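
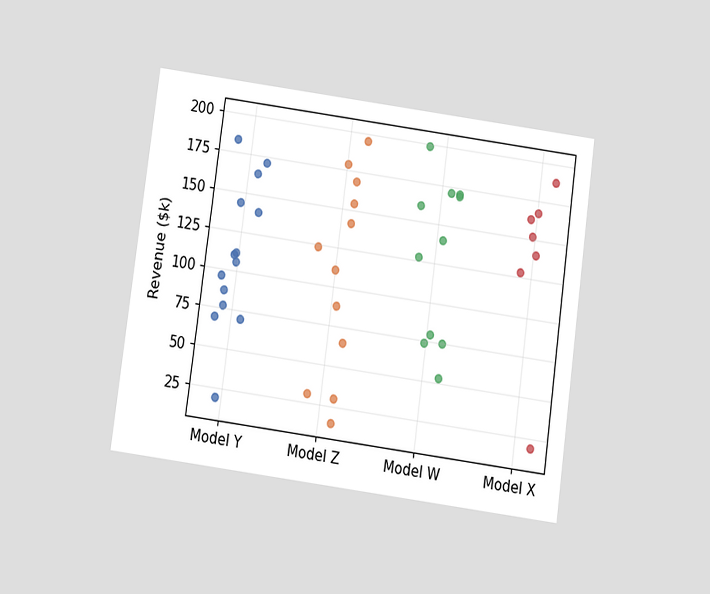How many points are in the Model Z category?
12

The chart is tilted about 8° clockwise and viewed slightly from below. Counting the markers in the Model Z column gives 12.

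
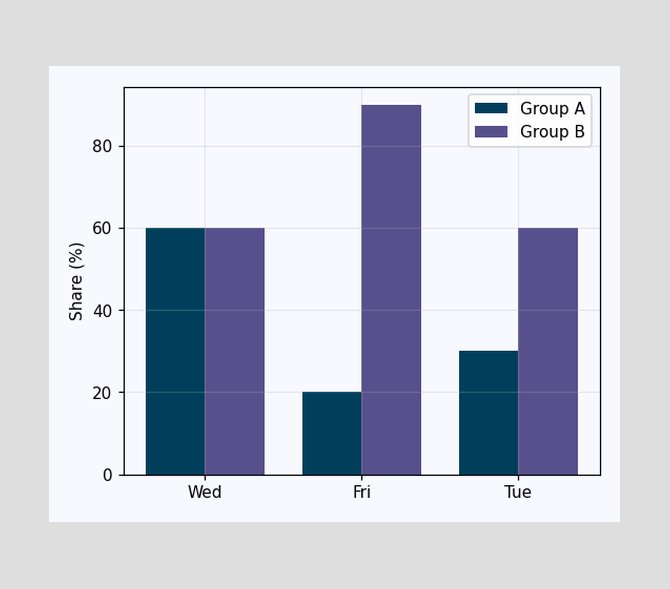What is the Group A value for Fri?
The Group A bar at Fri reaches 20% on the y-axis.

20%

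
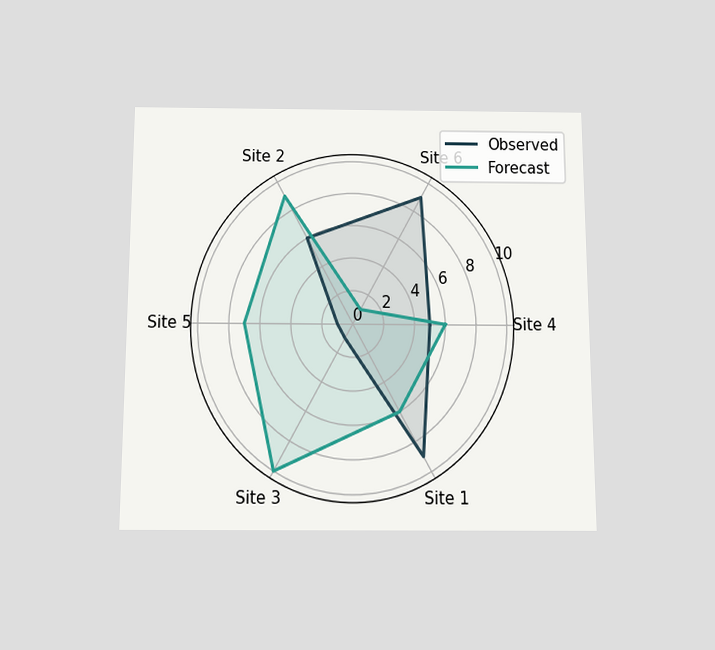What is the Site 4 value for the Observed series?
The chart is viewed slightly from below. On the Site 4 axis, Observed reaches 5.

5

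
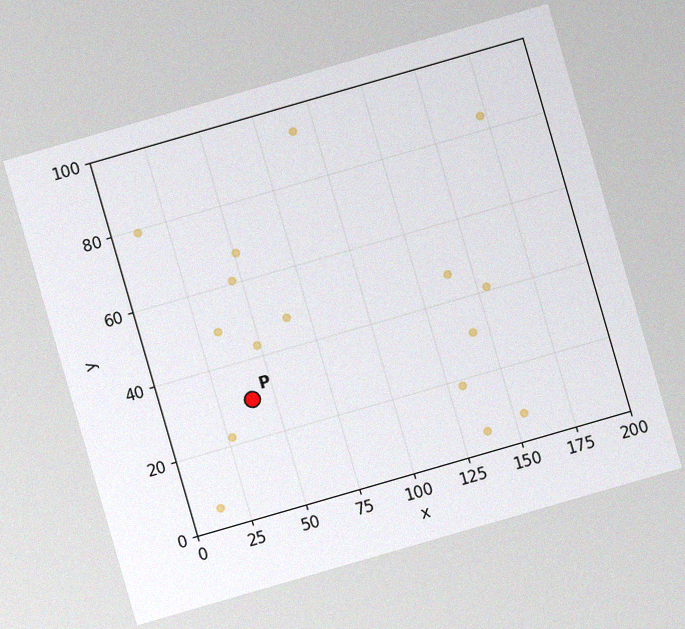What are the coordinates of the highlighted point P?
(40, 30)

The chart is tilted about 16° counter-clockwise, with some photo noise. Following the gridlines from P to each axis, P sits at (40, 30).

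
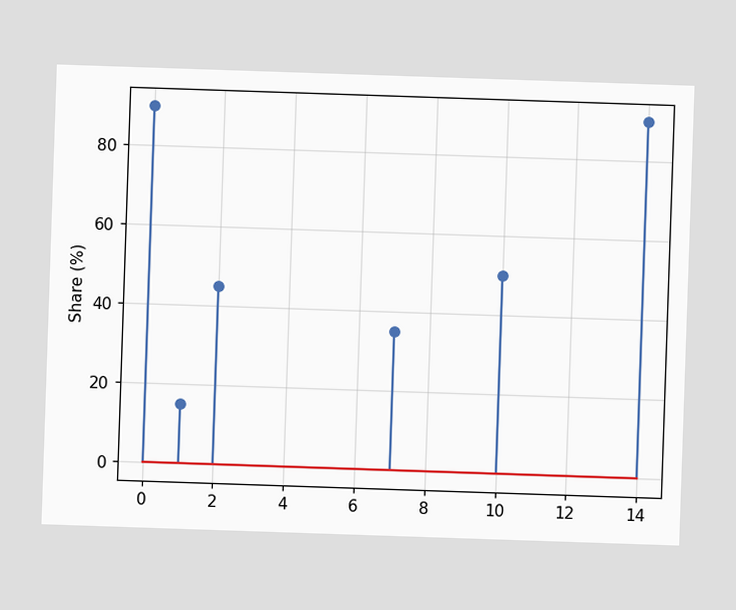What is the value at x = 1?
15%

The stem at x=1 reaches 15%.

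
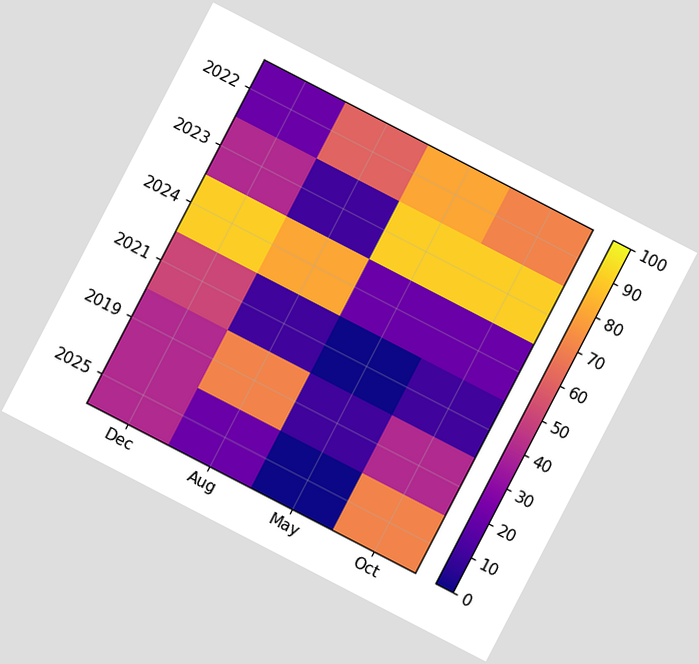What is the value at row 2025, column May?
0

The chart is tilted about 27° clockwise. Matching cell (2025, May) against the colorbar gives 0.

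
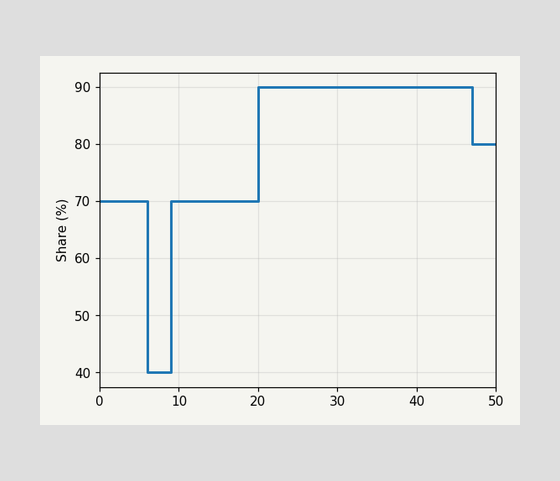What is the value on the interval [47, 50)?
80%

On [47, 50) the step sits at 80%.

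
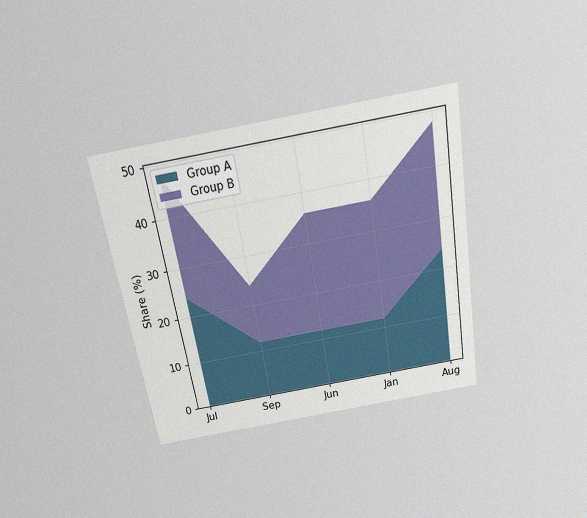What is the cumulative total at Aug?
The chart is tilted about 10° counter-clockwise and viewed slightly from above, with some photo noise. The stacked total at Aug reaches 48%.

48%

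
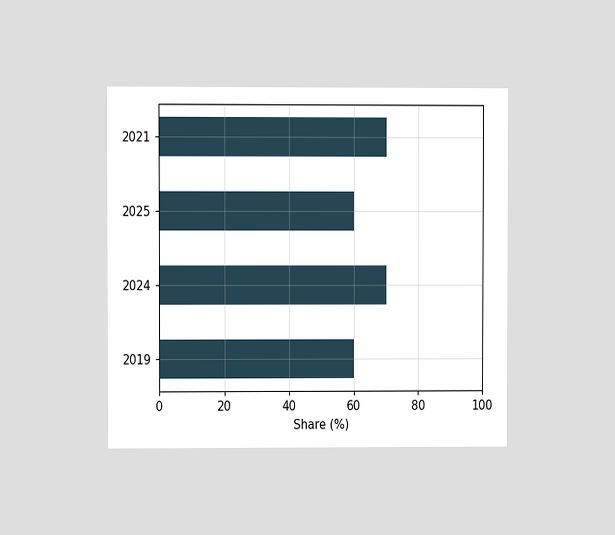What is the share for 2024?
70%

The chart is viewed at a slight angle. Reading along the chart's x-axis, the 2024 bar reaches 70%.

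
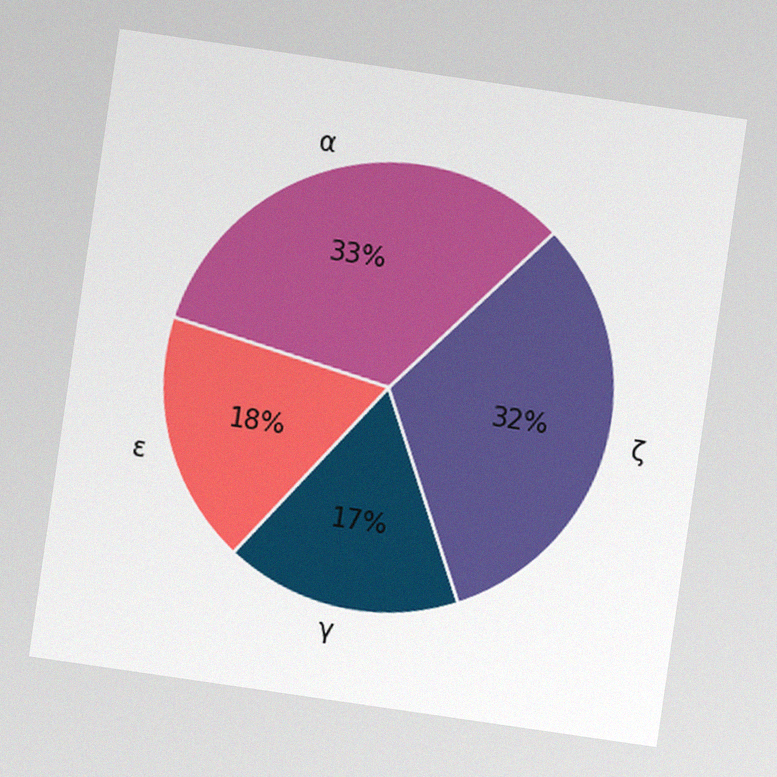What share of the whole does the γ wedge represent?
17%

The chart is tilted about 8° clockwise, with some photo noise. The γ slice takes up 17% of the pie.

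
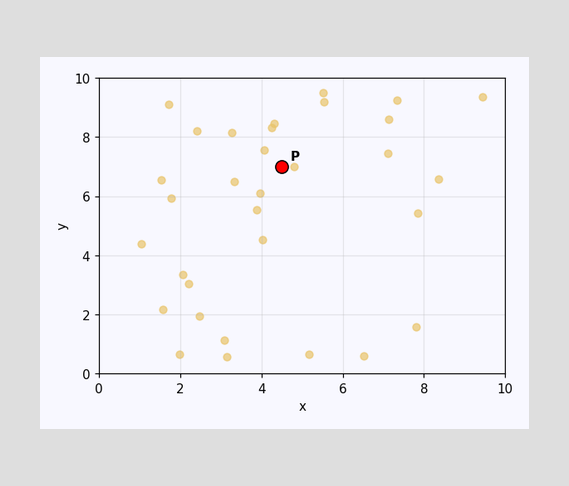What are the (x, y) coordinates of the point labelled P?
Following the gridlines from P to each axis, P sits at (4.5, 7).

(4.5, 7)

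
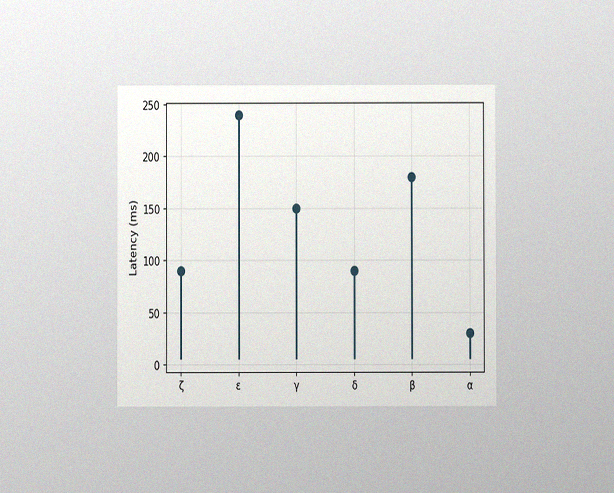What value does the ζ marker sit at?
90ms

The chart is viewed at a slight angle, with some photo noise. The ζ marker sits at 90ms.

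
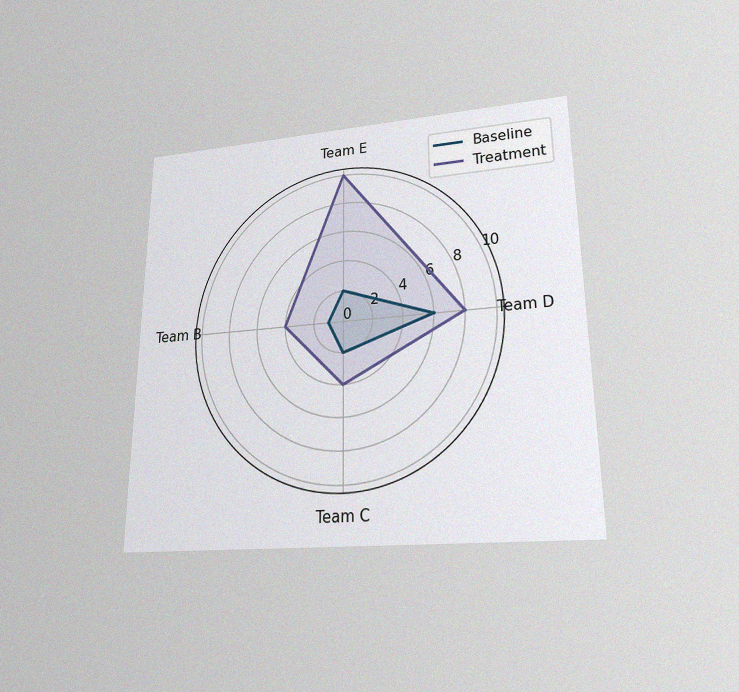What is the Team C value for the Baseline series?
The chart is viewed slightly from below, with some photo noise. On the Team C axis, Baseline reaches 2.

2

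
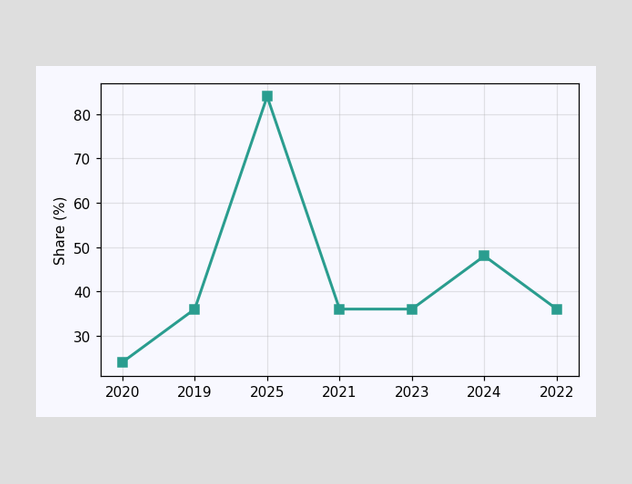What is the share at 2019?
At 2019, the line is at 36%.

36%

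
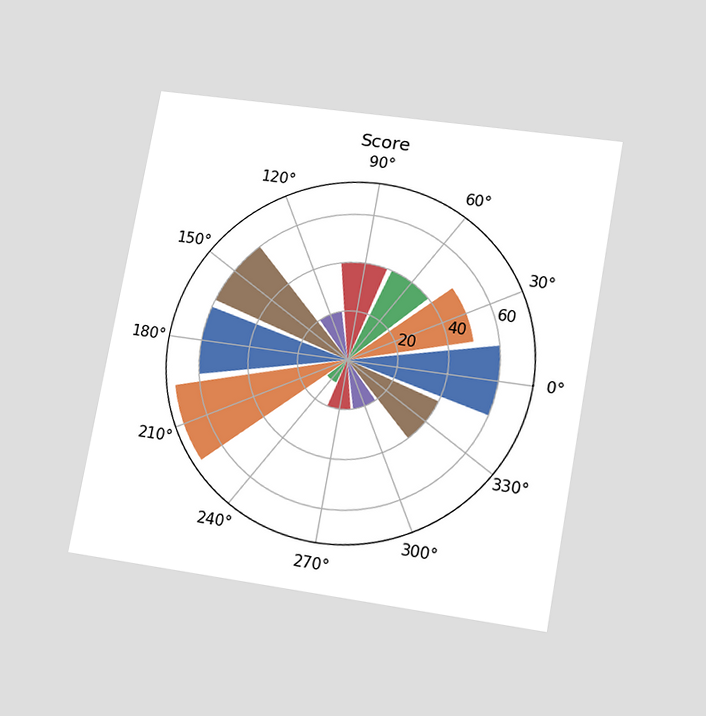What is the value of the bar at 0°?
The chart is tilted about 10° clockwise and viewed at a slight angle. The bar at 0° reaches 60 on the radial axis.

60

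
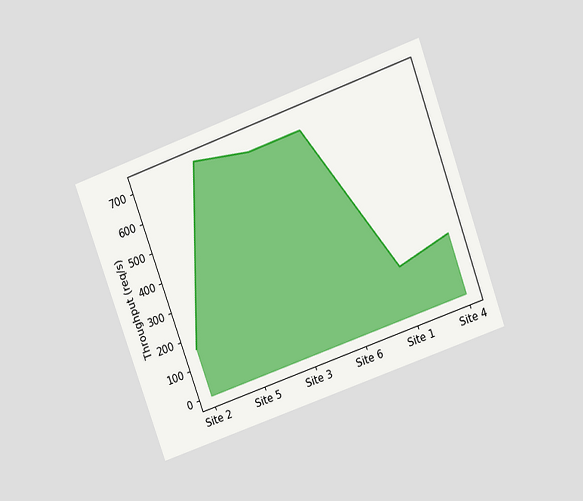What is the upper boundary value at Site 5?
720req/s

The chart is tilted about 20° counter-clockwise and viewed slightly from above. At Site 5 the upper boundary is at 720req/s.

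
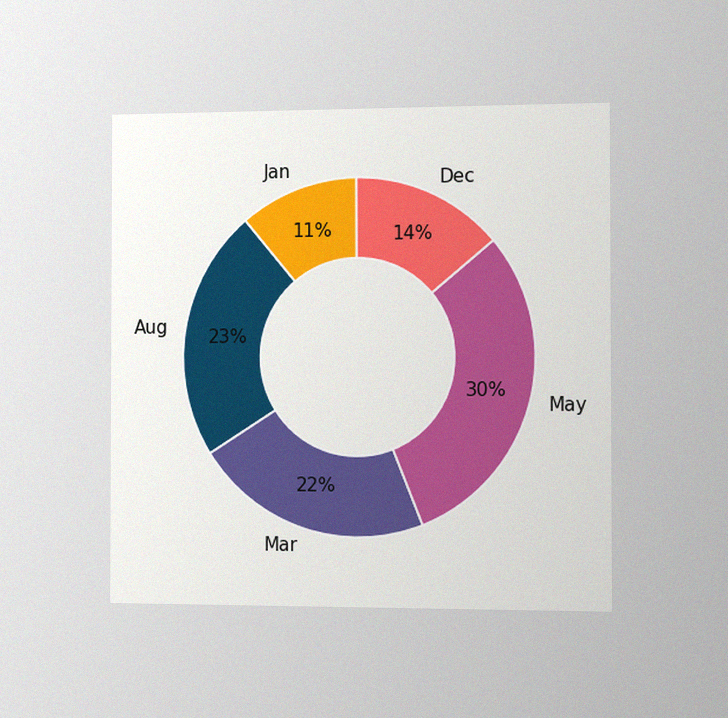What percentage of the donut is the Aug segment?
The chart is viewed slightly from the right, with some photo noise. The Aug segment takes up 23% of the ring.

23%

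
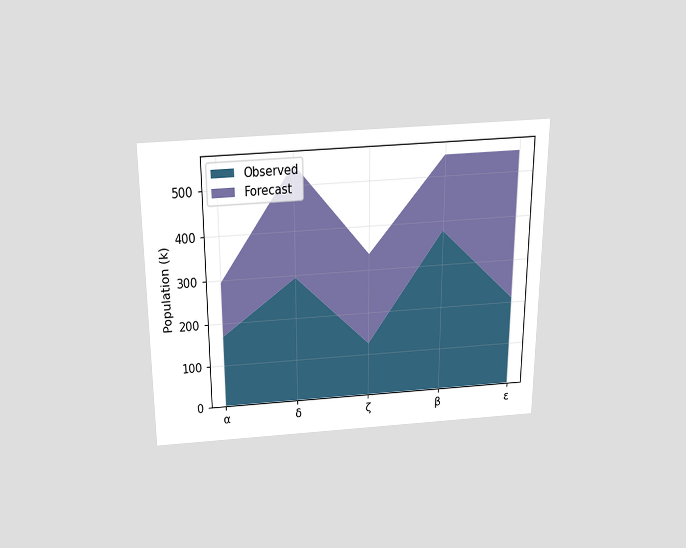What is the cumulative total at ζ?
336k

The chart is viewed slightly from above. The stacked total at ζ reaches 336k.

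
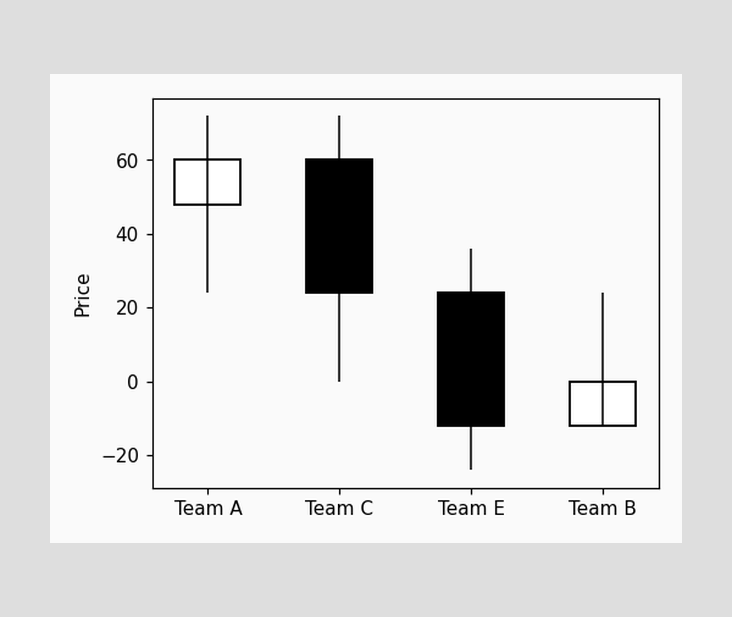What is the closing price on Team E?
-12

The Team E candle closes at -12.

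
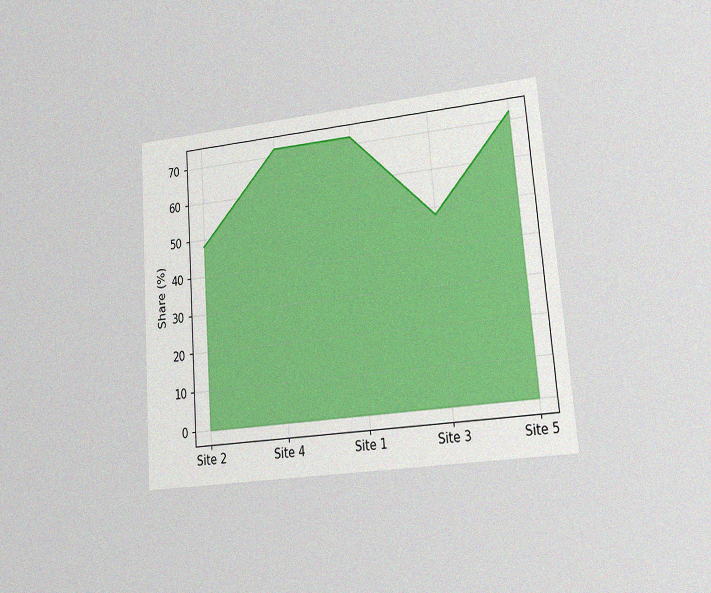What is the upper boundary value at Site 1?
The chart is tilted about 5° counter-clockwise and viewed at a slight angle, with some photo noise. At Site 1 the upper boundary is at 72%.

72%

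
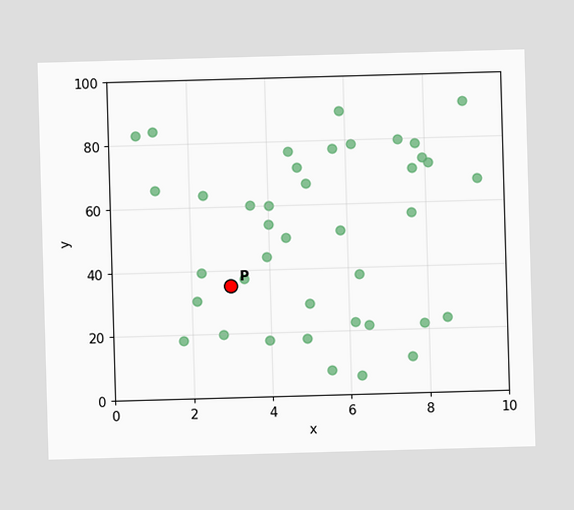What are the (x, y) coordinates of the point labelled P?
(3, 35)

Following the gridlines from P to each axis, P sits at (3, 35).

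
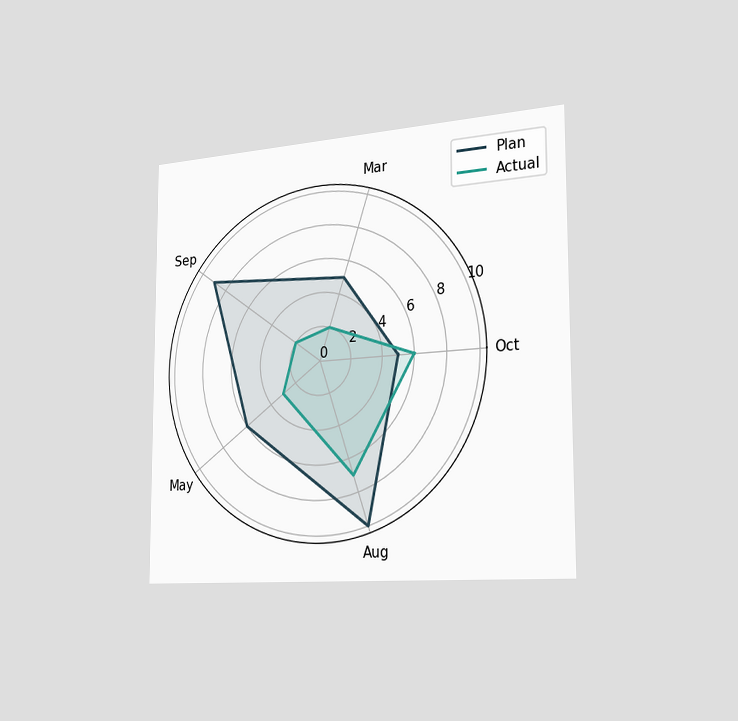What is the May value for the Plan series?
The chart is viewed slightly from the right. On the May axis, Plan reaches 6.

6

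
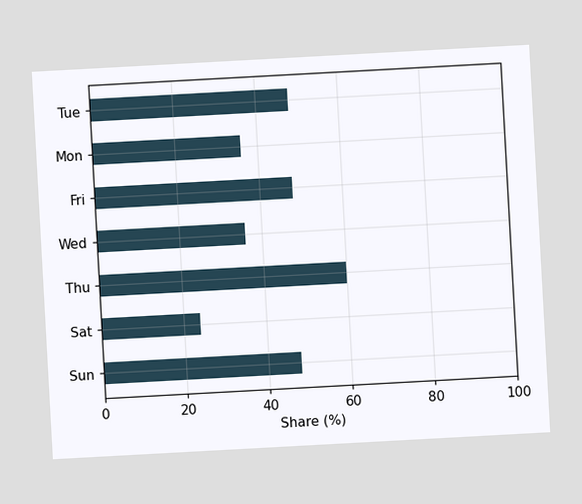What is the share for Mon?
The chart is tilted about 3° counter-clockwise. Reading along the chart's x-axis, the Mon bar reaches 36%.

36%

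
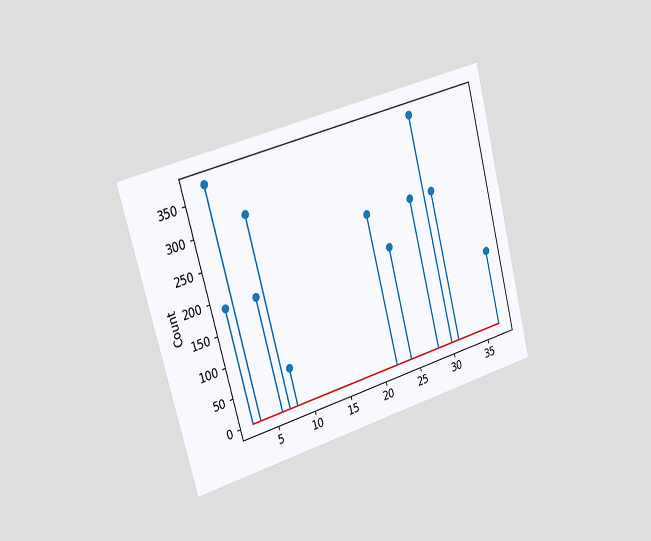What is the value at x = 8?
62

The chart is tilted about 15° counter-clockwise and viewed slightly from the left. The stem at x=8 reaches 62.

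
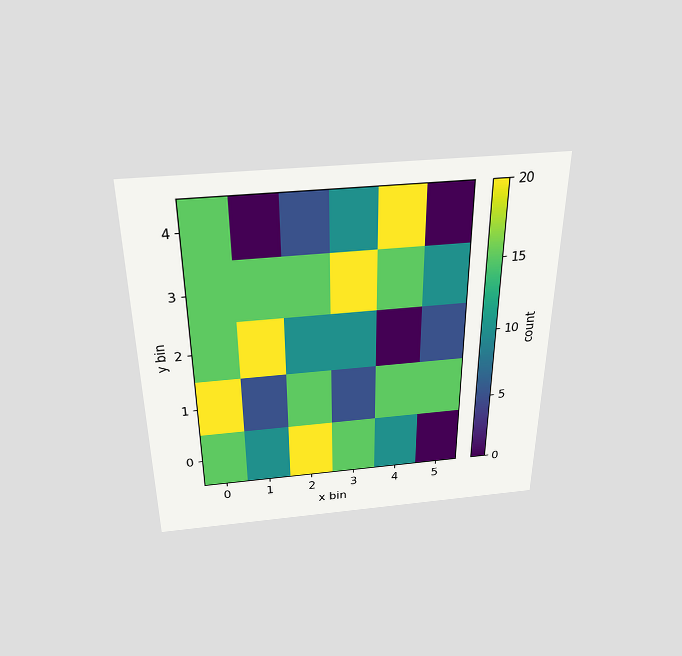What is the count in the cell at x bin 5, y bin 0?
The chart is viewed slightly from above. Matching the cell (5, 0) against the colorbar gives 0.

0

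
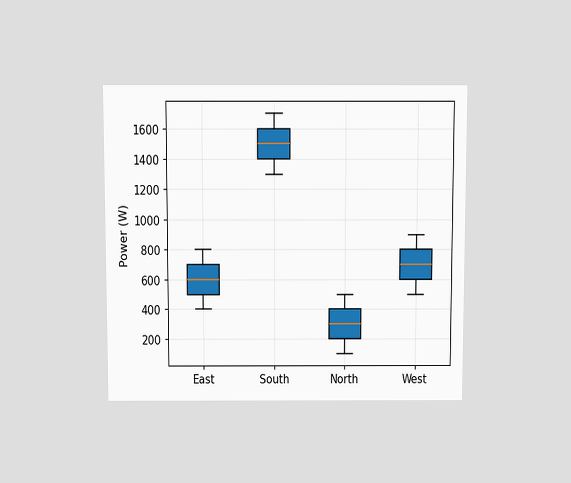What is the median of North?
300W

The chart is viewed slightly from above. The median line in the North box sits at 300W.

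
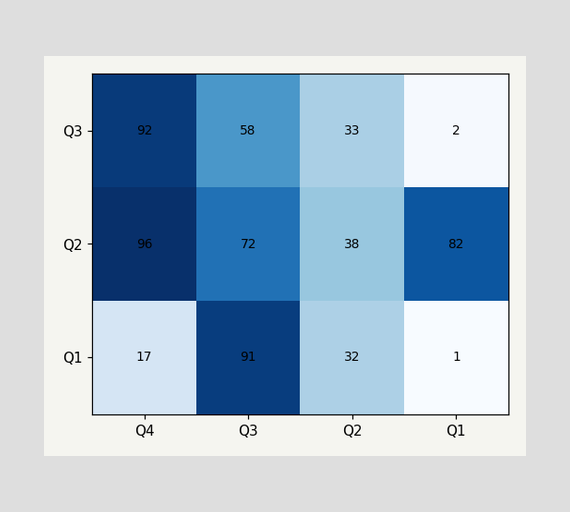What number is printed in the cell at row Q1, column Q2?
32

The (Q1, Q2) cell reads 32.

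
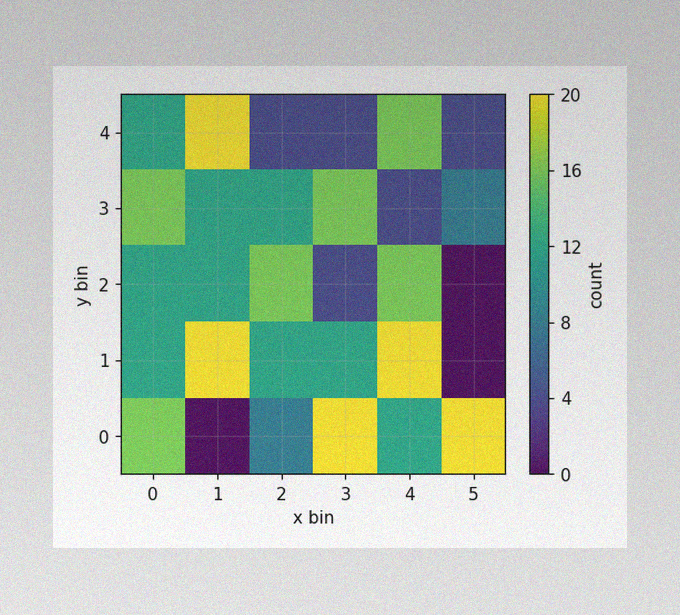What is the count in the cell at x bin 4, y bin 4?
The image has some photo noise and uneven lighting. Matching the cell (4, 4) against the colorbar gives 16.

16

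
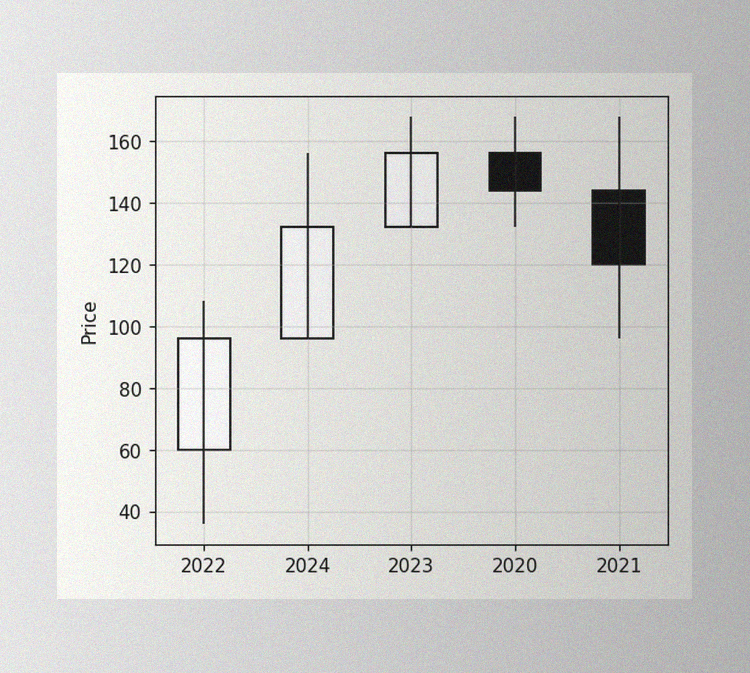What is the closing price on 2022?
The image has some photo noise and uneven lighting. The 2022 candle closes at 96.

96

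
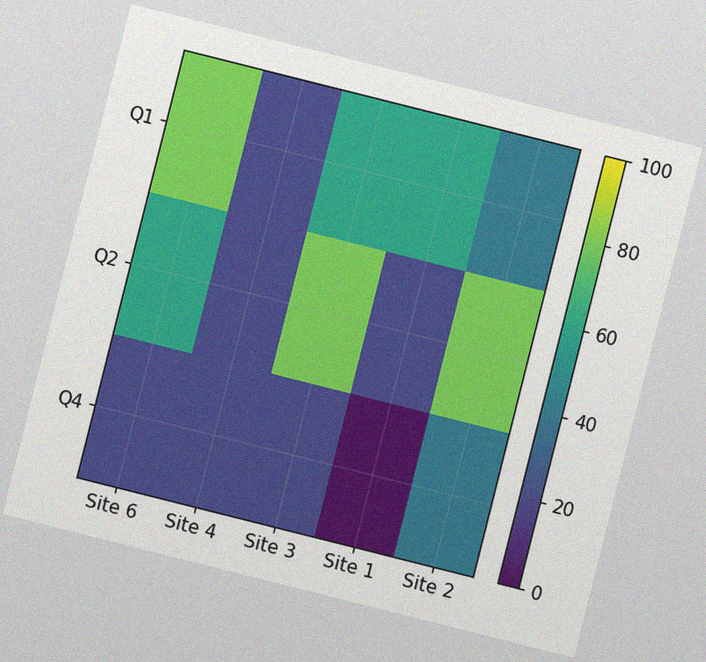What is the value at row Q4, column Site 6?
The chart is tilted about 14° clockwise, with some photo noise. Matching cell (Q4, Site 6) against the colorbar gives 20.

20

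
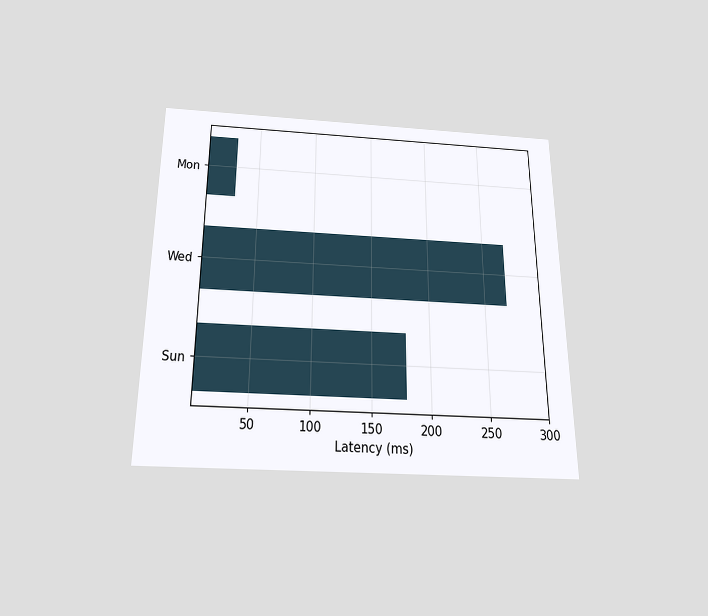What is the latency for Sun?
The chart is viewed slightly from below. Reading along the chart's x-axis, the Sun bar reaches 180ms.

180ms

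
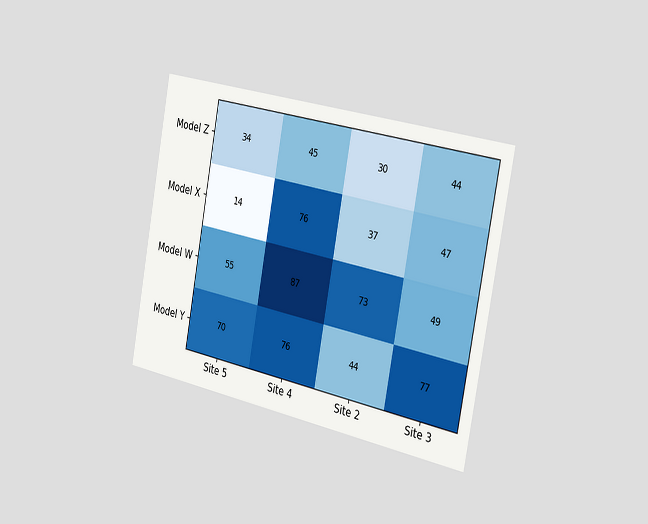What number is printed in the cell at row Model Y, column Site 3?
77

The chart is tilted about 11° clockwise and viewed slightly from the right. The (Model Y, Site 3) cell reads 77.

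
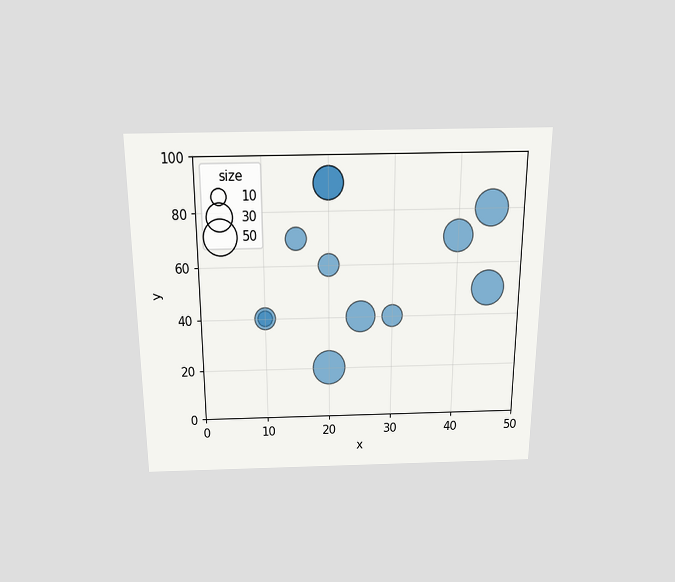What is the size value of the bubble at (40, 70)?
40

The chart is viewed slightly from above. Matching the bubble at (40, 70) against the size legend gives 40.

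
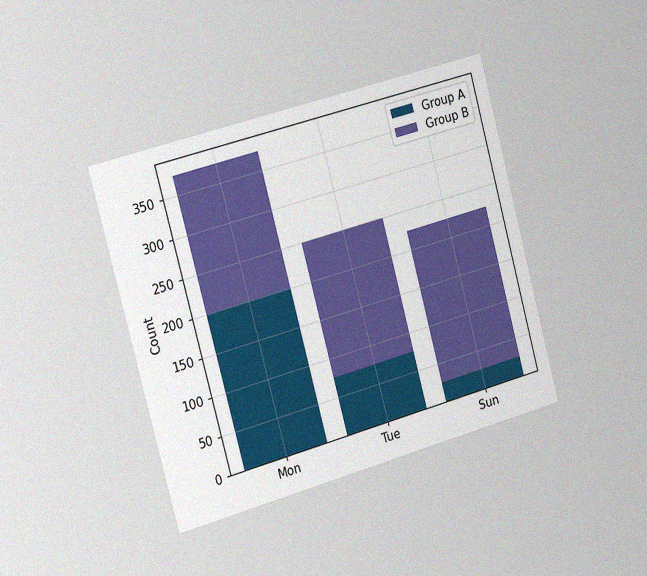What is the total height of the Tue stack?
The chart is tilted about 15° counter-clockwise and viewed slightly from the left, with some photo noise. The Tue stack's top reaches 250 on the y-axis.

250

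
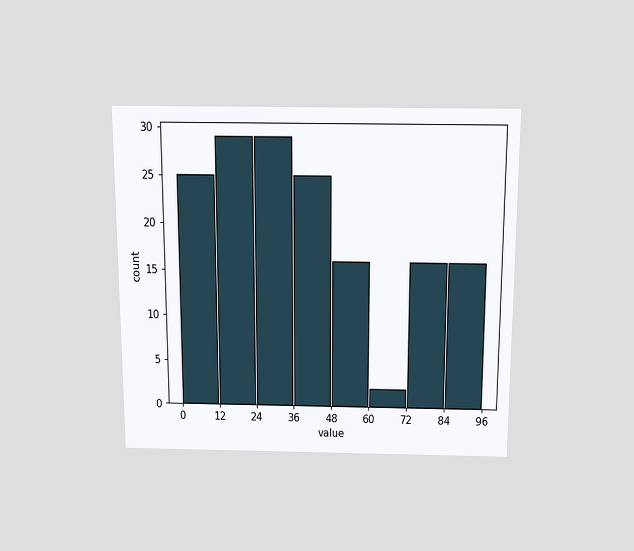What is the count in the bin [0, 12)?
The chart is viewed slightly from above. The [0, 12) bin has height 25.

25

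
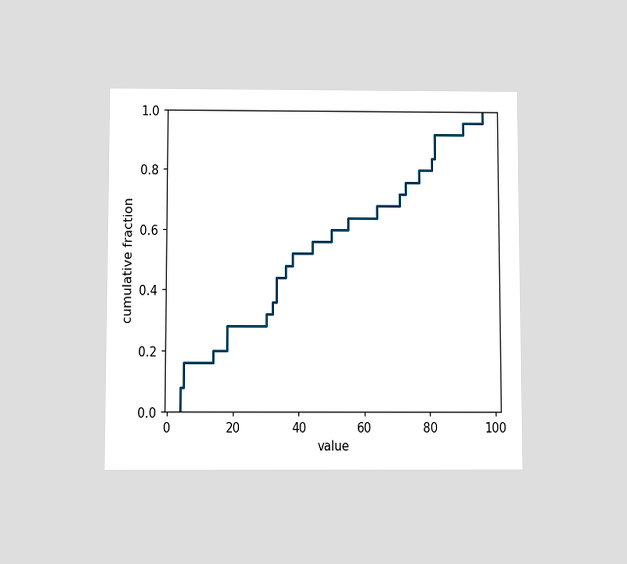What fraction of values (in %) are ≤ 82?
92%

The chart is viewed slightly from below. At x=82 the ECDF step is at 92%.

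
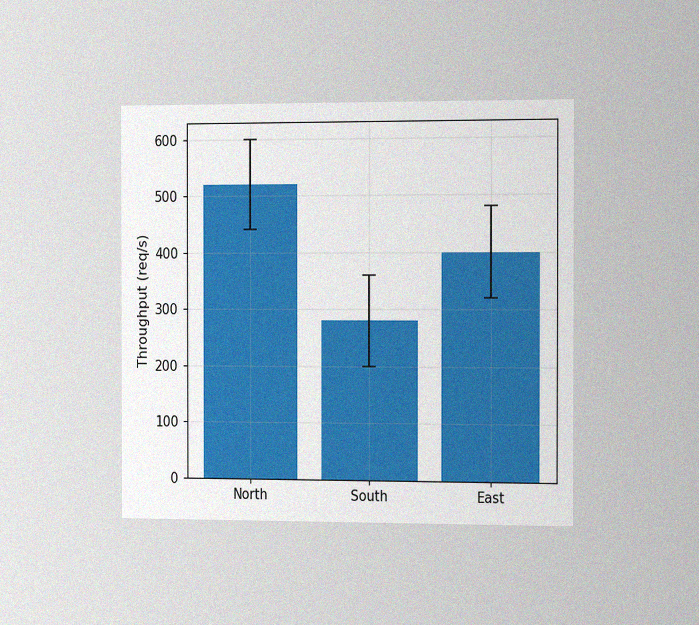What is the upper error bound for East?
480req/s

The chart is viewed slightly from the right, with some photo noise. The East bar's upper whisker reaches 480req/s.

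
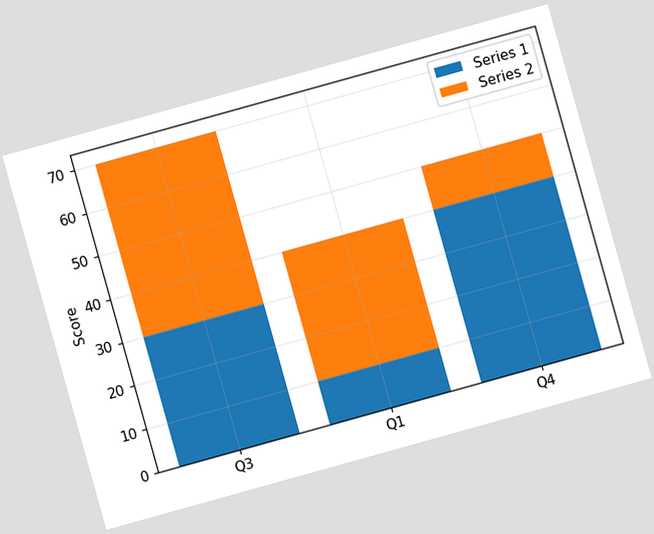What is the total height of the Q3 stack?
70

The chart is tilted about 16° counter-clockwise. The Q3 stack's top reaches 70 on the y-axis.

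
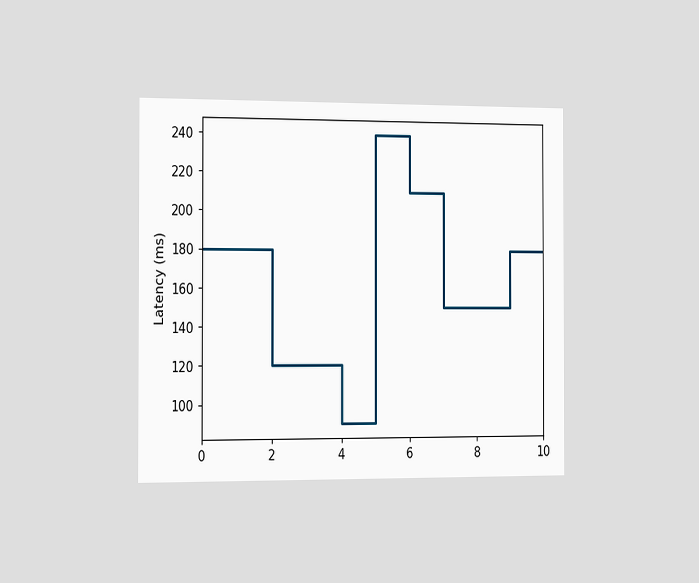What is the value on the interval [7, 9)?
The chart is viewed slightly from the left. On [7, 9) the step sits at 150ms.

150ms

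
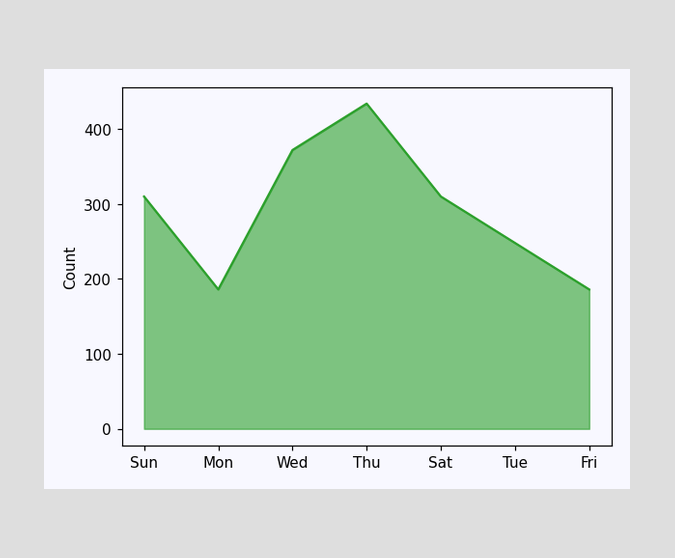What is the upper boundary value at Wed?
372

At Wed the upper boundary is at 372.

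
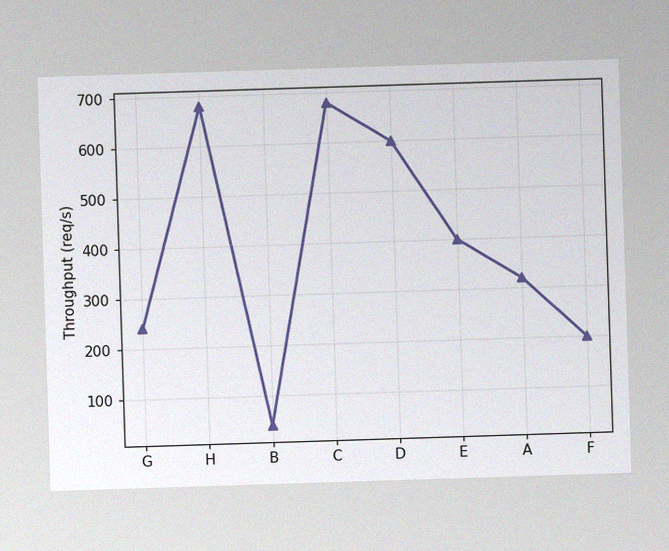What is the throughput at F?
The image has some photo noise and uneven lighting. At F, the line is at 200req/s.

200req/s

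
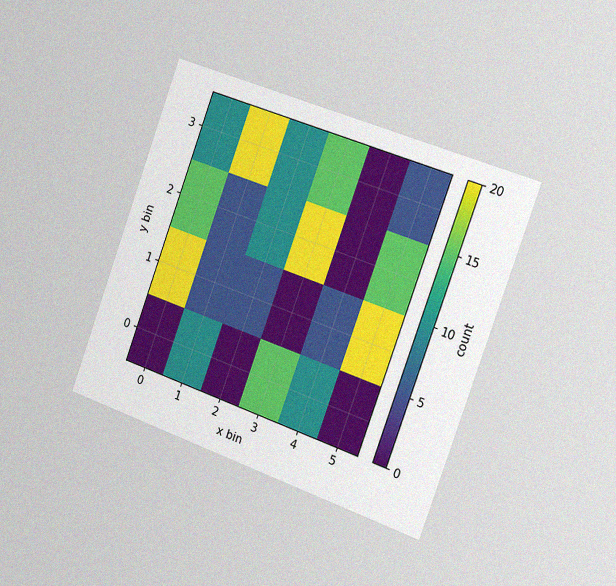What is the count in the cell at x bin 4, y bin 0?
10

The chart is tilted about 20° clockwise and viewed slightly from the right, with some photo noise. Matching the cell (4, 0) against the colorbar gives 10.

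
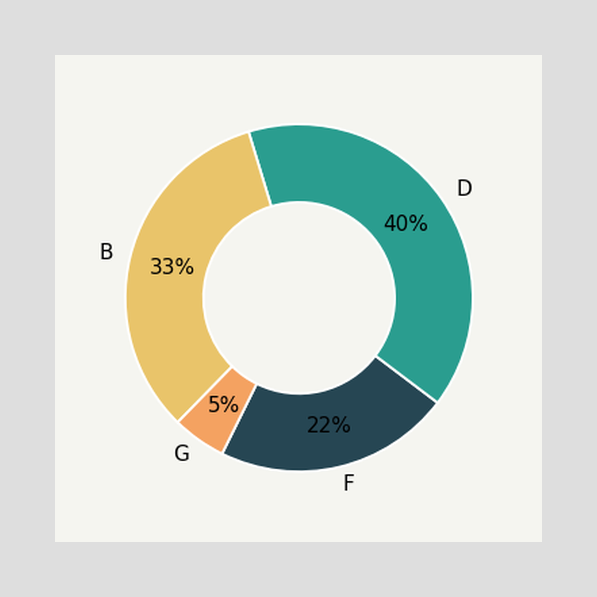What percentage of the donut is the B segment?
The B segment takes up 33% of the ring.

33%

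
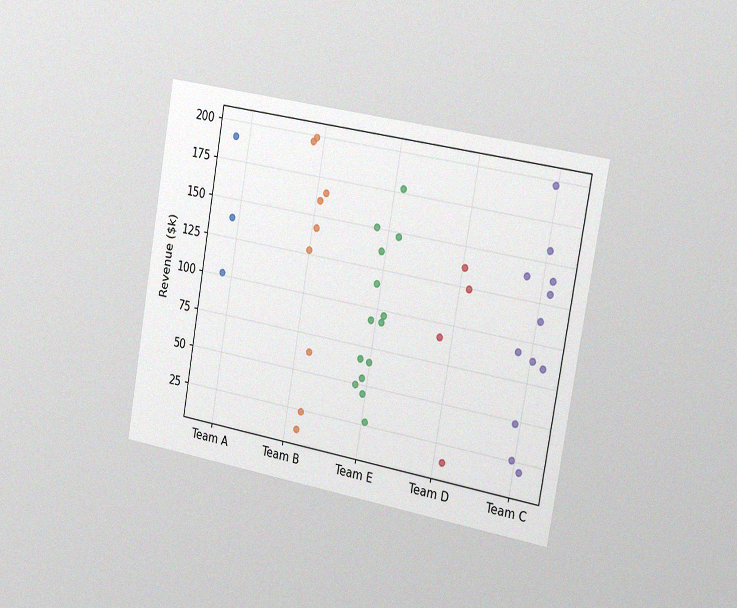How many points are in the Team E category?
The chart is tilted about 10° clockwise and viewed slightly from the right, with some photo noise. Counting the markers in the Team E column gives 14.

14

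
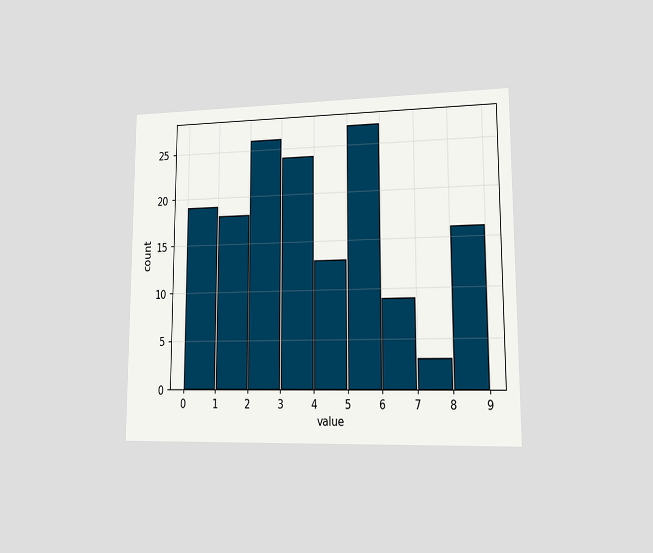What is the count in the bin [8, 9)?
16

The chart is viewed at a slight angle. The [8, 9) bin has height 16.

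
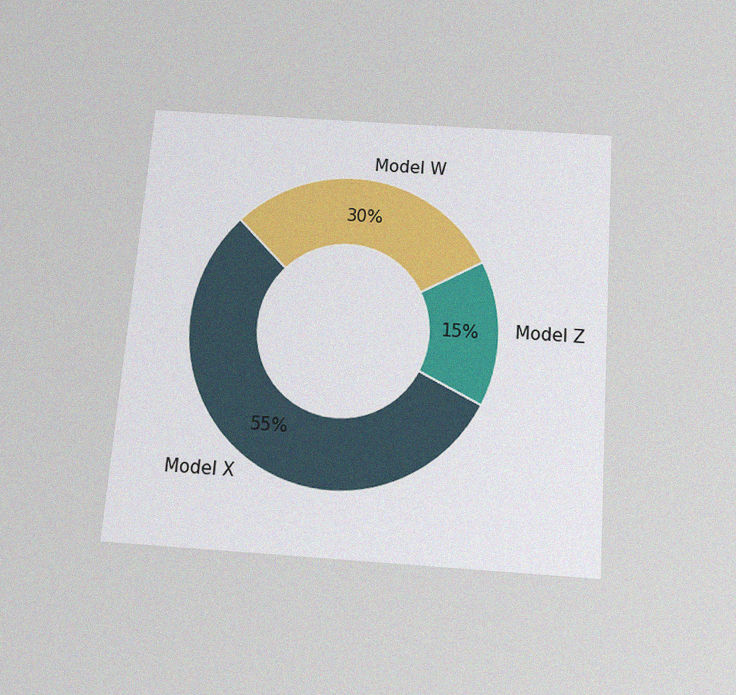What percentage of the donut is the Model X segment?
The chart is tilted about 4° clockwise and viewed slightly from below, with some photo noise. The Model X segment takes up 55% of the ring.

55%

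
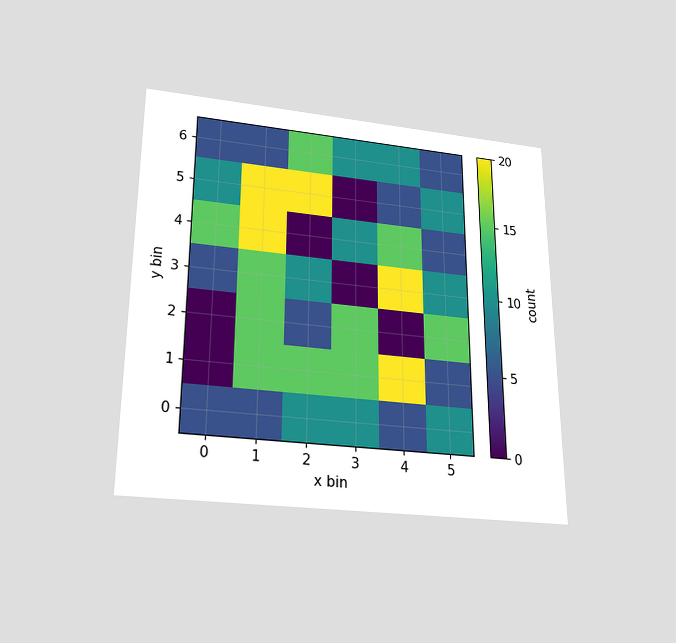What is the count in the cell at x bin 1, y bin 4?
The chart is viewed slightly from below. Matching the cell (1, 4) against the colorbar gives 20.

20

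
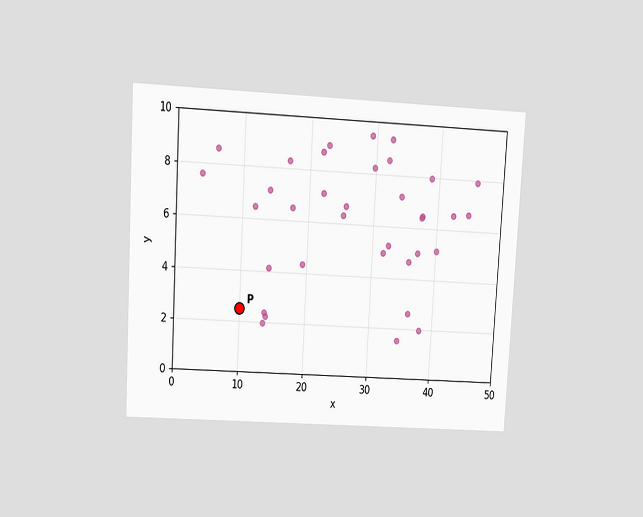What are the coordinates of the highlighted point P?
(10, 2.5)

The chart is tilted about 3° clockwise and viewed at a slight angle. Following the gridlines from P to each axis, P sits at (10, 2.5).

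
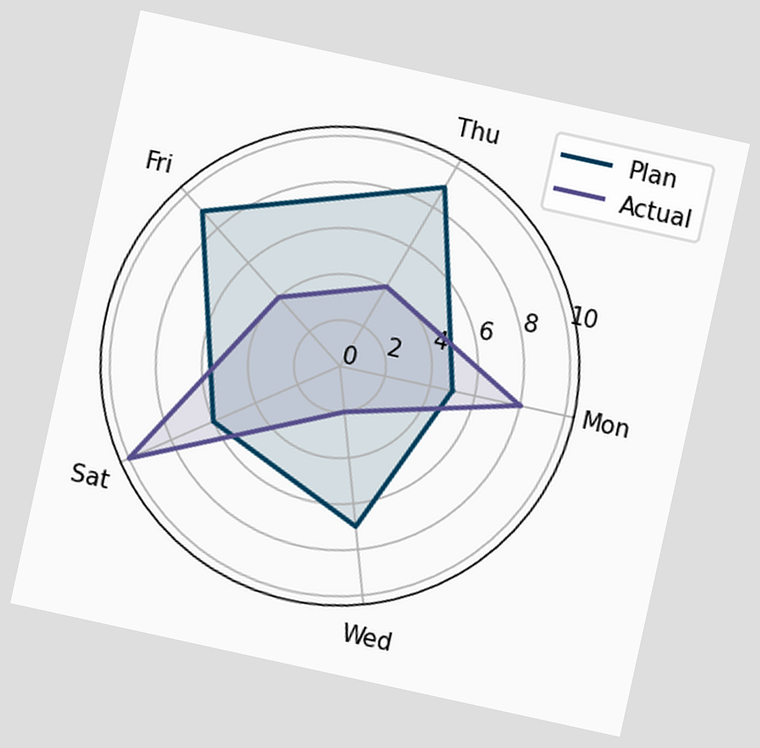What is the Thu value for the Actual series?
4

The chart is tilted about 12° clockwise. On the Thu axis, Actual reaches 4.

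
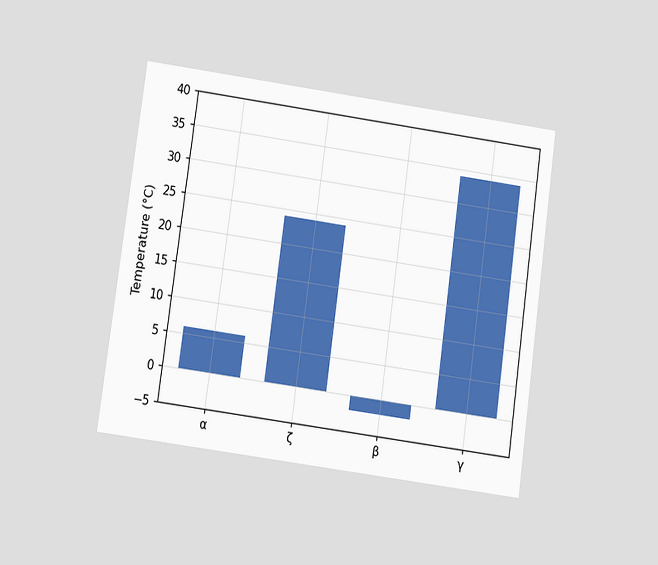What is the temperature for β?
-2°C

The chart is tilted about 8° clockwise and viewed at a slight angle. Reading along the chart's y-axis, the β bar reaches -2°C.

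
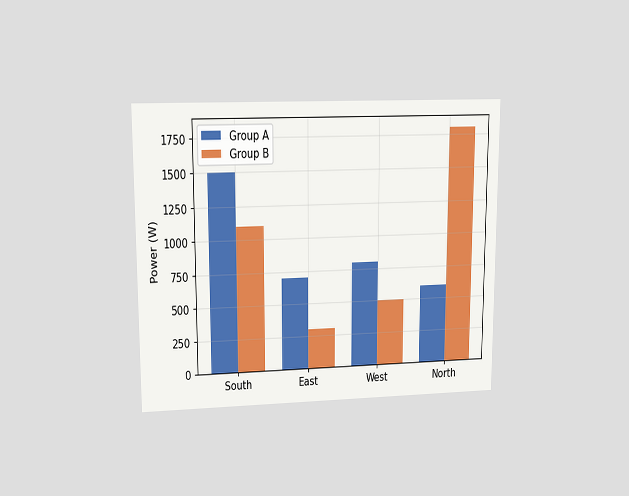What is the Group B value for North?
The chart is viewed at a slight angle. The Group B bar at North reaches 1800W on the y-axis.

1800W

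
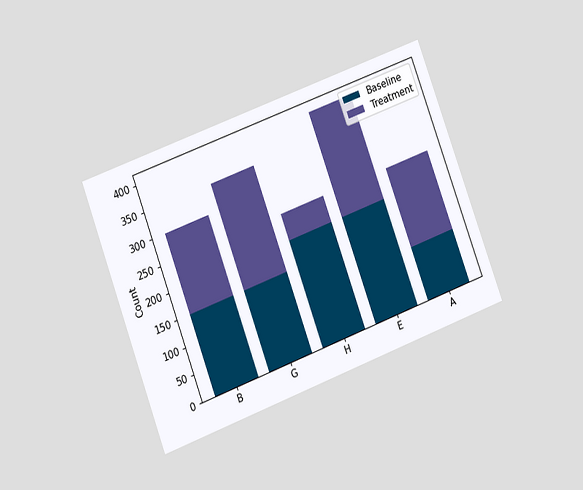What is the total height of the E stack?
400

The chart is tilted about 21° counter-clockwise and viewed at a slight angle. The E stack's top reaches 400 on the y-axis.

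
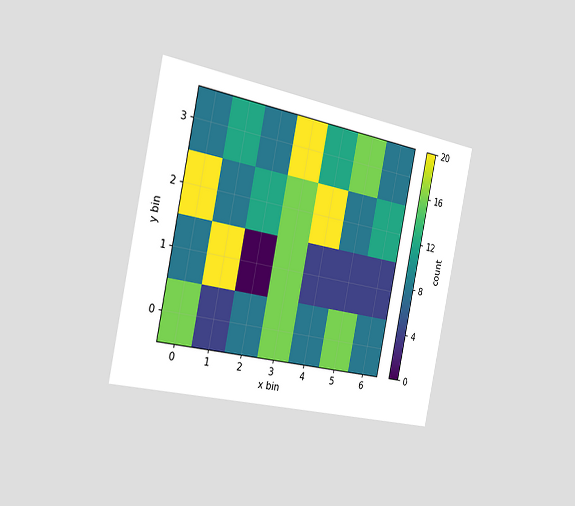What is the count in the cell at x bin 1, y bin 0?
4

The chart is tilted about 12° clockwise and viewed slightly from the left. Matching the cell (1, 0) against the colorbar gives 4.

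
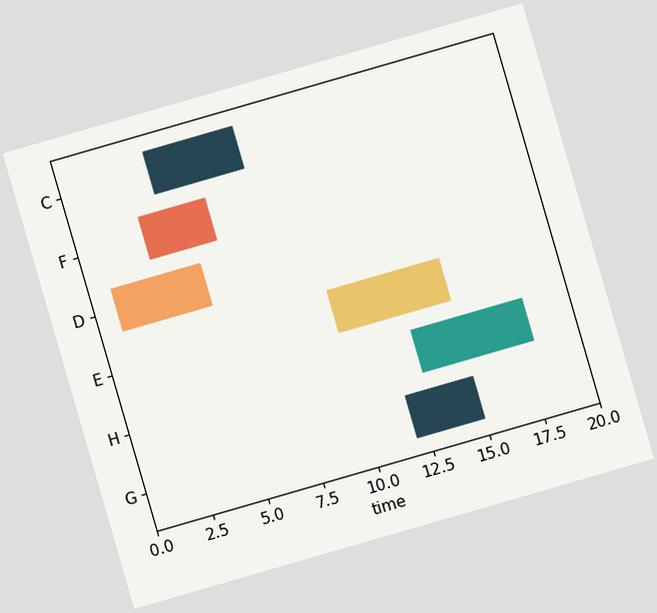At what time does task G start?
The chart is tilted about 16° counter-clockwise. The G bar begins at t=12.

12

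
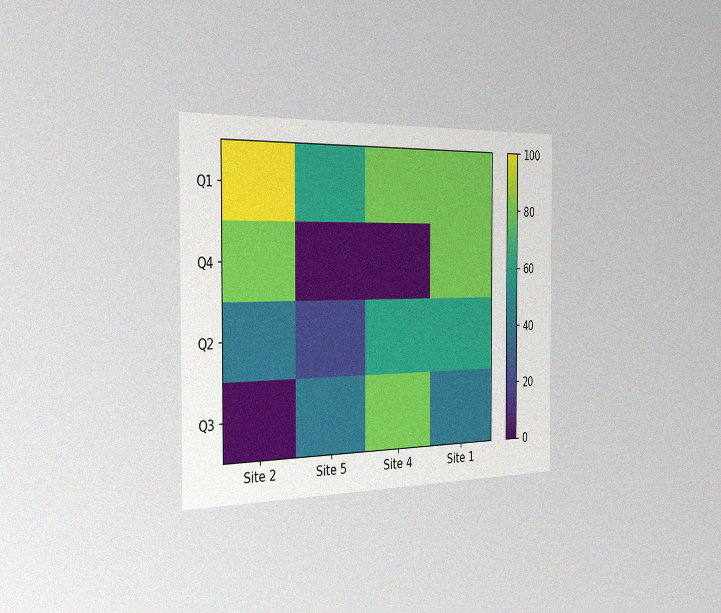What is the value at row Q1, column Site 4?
80

The chart is viewed slightly from the left, with some photo noise. Matching cell (Q1, Site 4) against the colorbar gives 80.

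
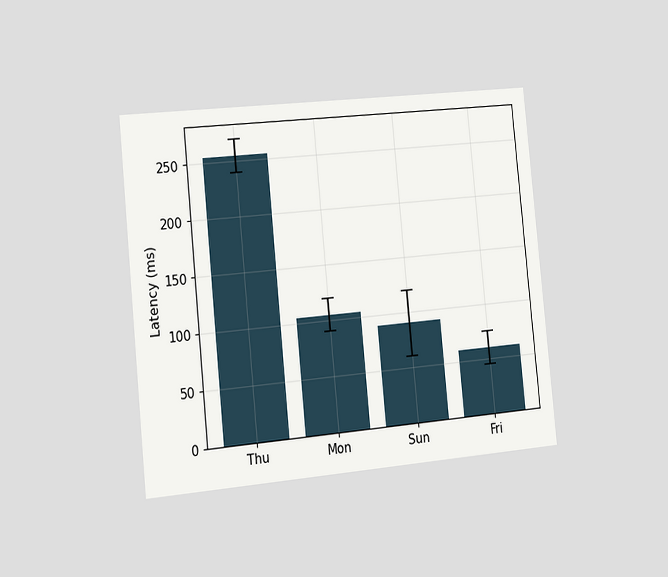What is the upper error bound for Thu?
The chart is tilted about 6° counter-clockwise and viewed slightly from the left. The Thu bar's upper whisker reaches 270ms.

270ms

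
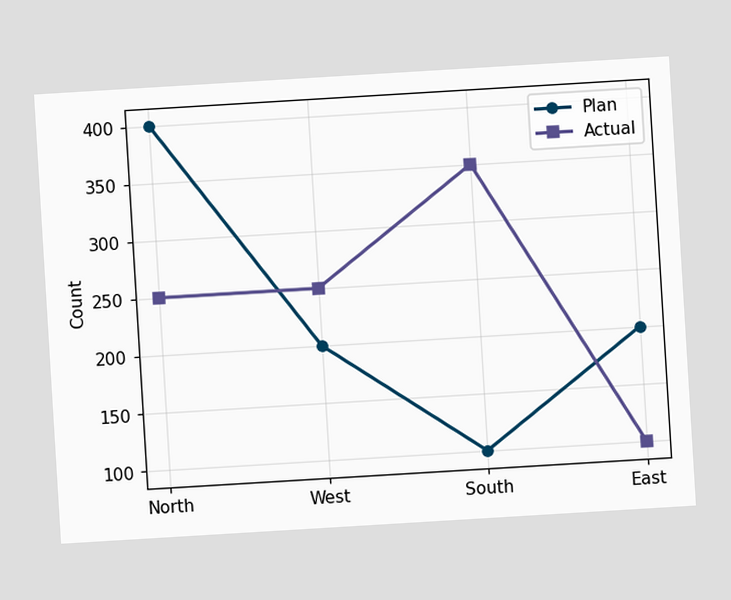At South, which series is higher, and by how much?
Actual, by 250

The chart is tilted about 3° counter-clockwise. At South, Actual sits above the other line by 250.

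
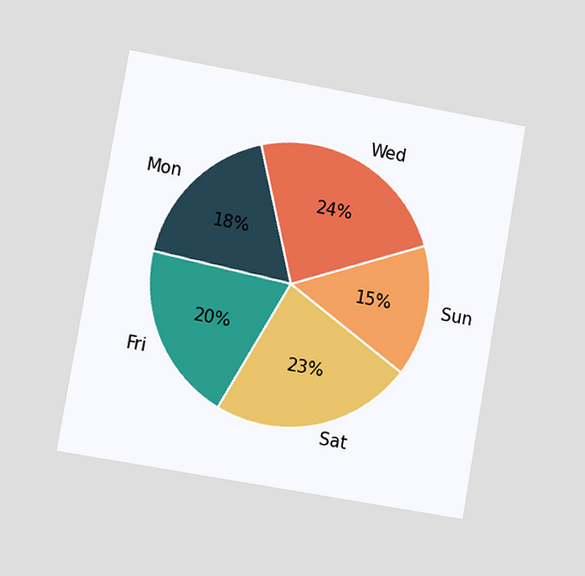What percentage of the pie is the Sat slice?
23%

The chart is tilted about 10° clockwise and viewed at a slight angle. The Sat slice takes up 23% of the pie.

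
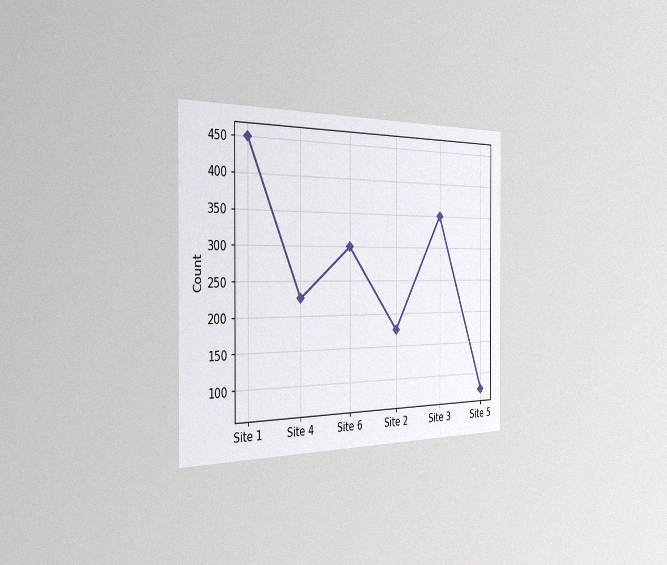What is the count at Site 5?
The chart is viewed slightly from the left, with some photo noise. At Site 5, the line is at 75.

75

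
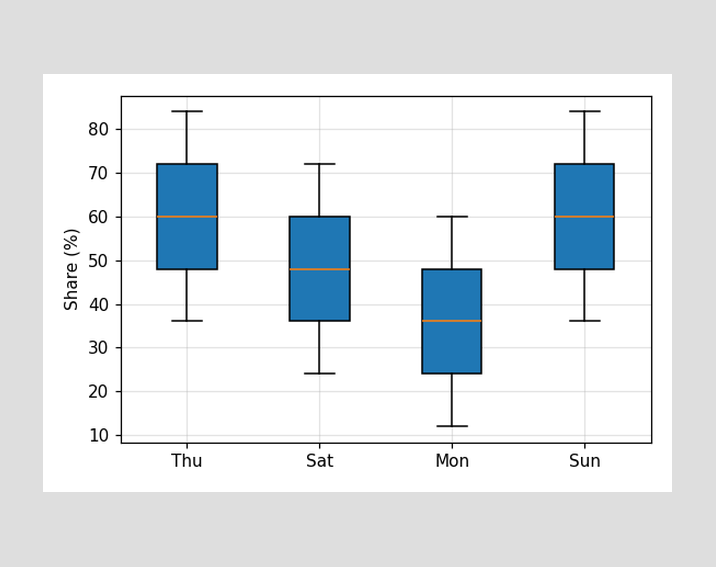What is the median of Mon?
36%

The median line in the Mon box sits at 36%.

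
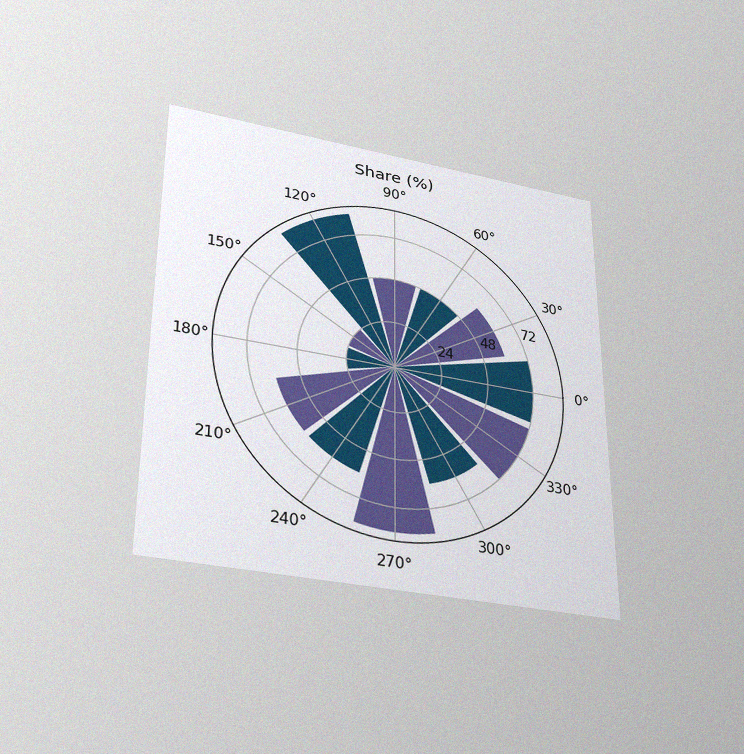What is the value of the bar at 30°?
60%

The chart is viewed slightly from below, with some photo noise. The bar at 30° reaches 60% on the radial axis.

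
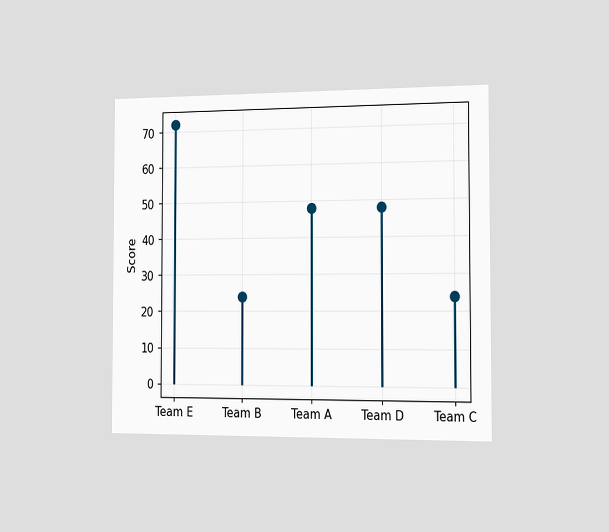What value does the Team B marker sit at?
24

The chart is viewed slightly from the right. The Team B marker sits at 24.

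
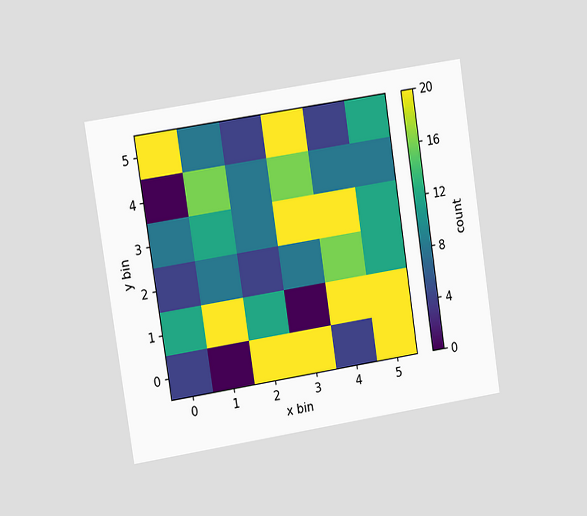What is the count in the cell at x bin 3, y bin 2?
The chart is tilted about 9° counter-clockwise and viewed slightly from the left. Matching the cell (3, 2) against the colorbar gives 8.

8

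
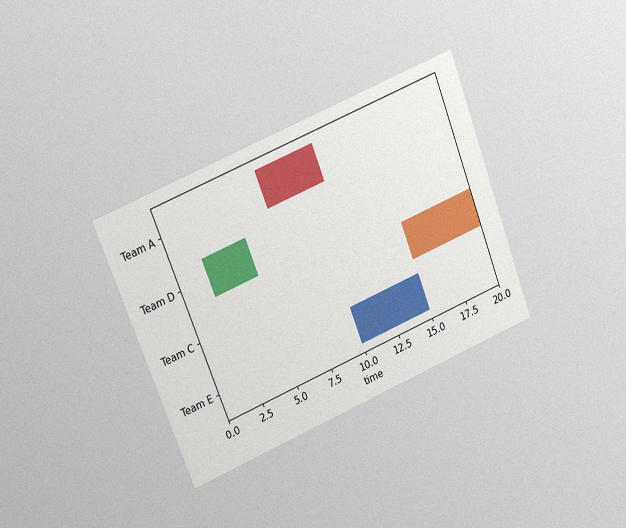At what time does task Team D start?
The chart is tilted about 22° counter-clockwise and viewed at a slight angle, with some photo noise. The Team D bar begins at t=2.

2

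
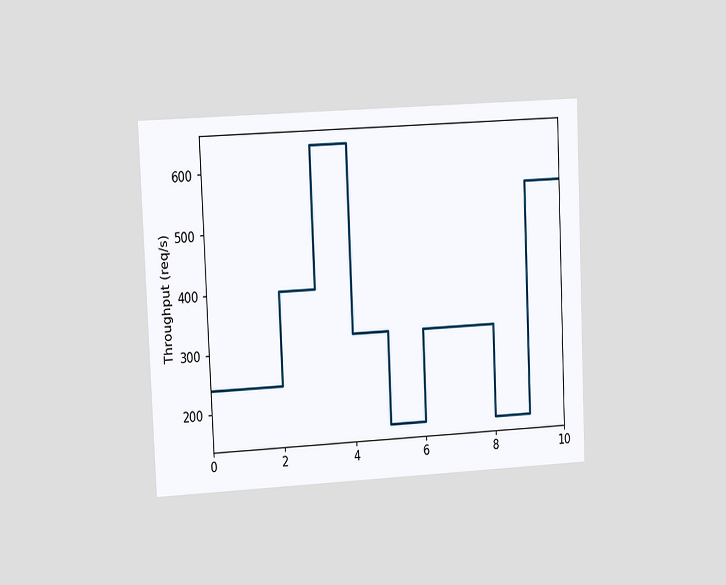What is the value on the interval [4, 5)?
The chart is tilted about 3° counter-clockwise and viewed at a slight angle. On [4, 5) the step sits at 320req/s.

320req/s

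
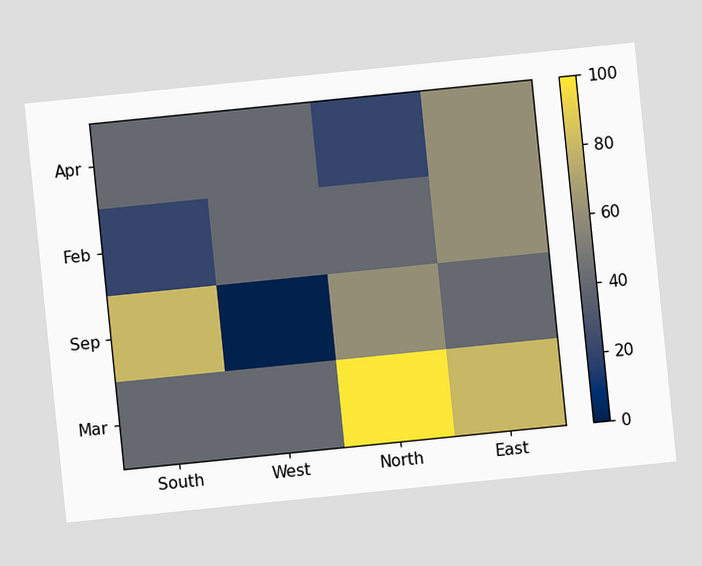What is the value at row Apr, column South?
40

The chart is tilted about 6° counter-clockwise. Matching cell (Apr, South) against the colorbar gives 40.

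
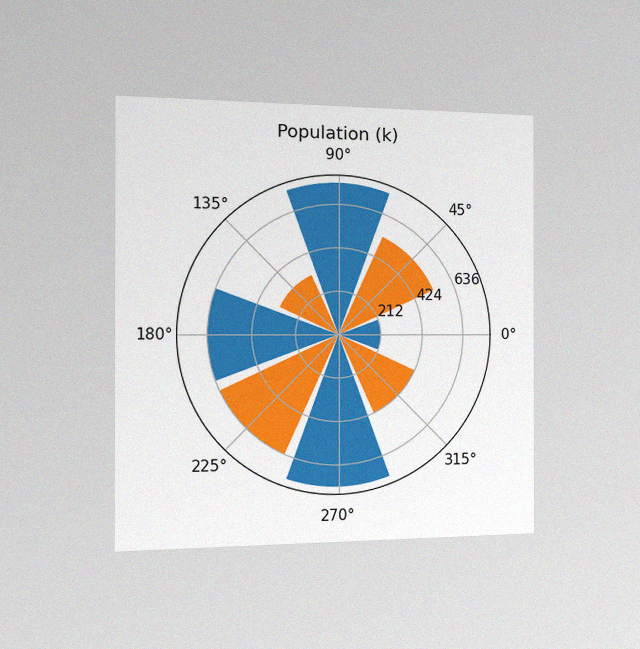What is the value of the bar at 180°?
The chart is viewed slightly from the left, with some photo noise. The bar at 180° reaches 636k on the radial axis.

636k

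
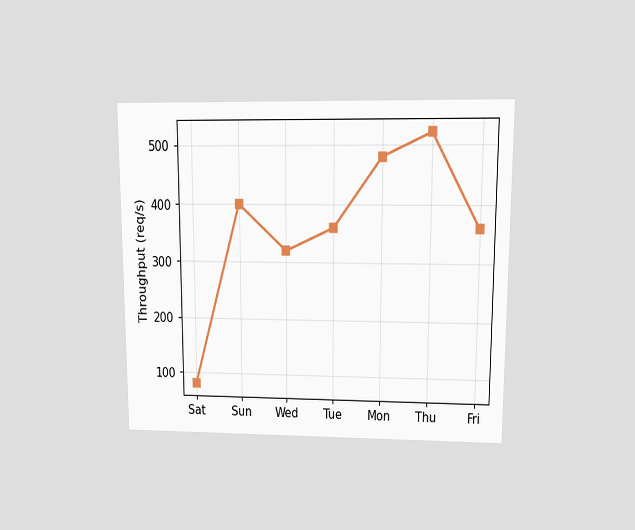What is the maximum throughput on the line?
520req/s

The chart is viewed at a slight angle. The highest point is at Thu, and reading across to the y-axis gives 520req/s.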